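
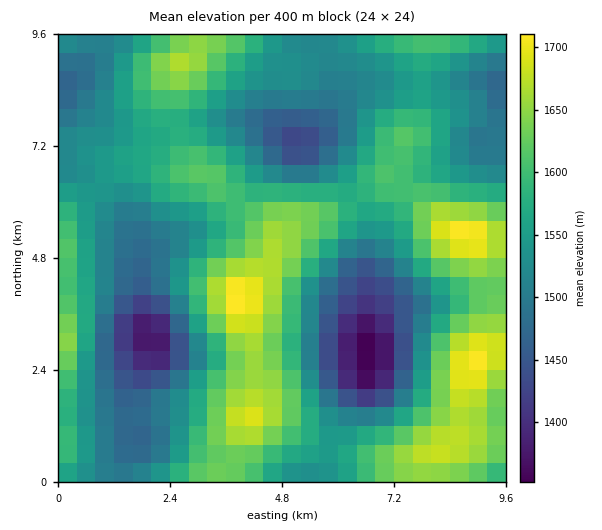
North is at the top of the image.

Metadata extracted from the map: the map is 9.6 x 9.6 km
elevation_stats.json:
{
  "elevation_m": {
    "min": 1350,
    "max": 1720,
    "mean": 1555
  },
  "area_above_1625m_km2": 18.5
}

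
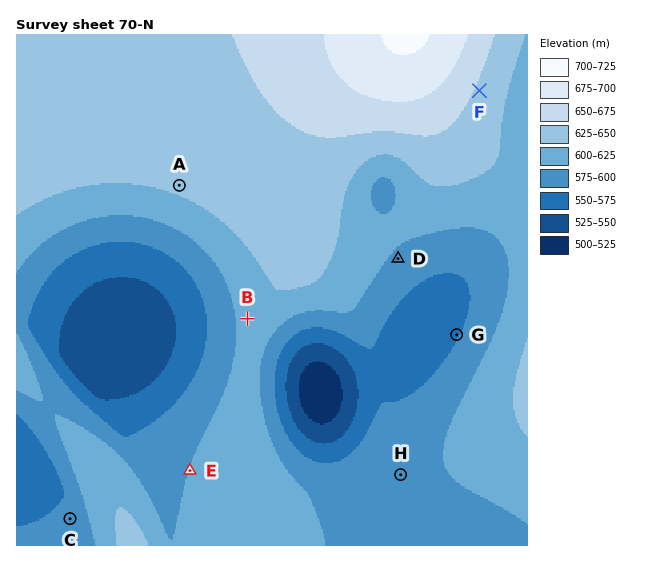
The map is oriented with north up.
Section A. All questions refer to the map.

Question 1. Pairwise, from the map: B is lower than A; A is higher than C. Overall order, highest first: A B C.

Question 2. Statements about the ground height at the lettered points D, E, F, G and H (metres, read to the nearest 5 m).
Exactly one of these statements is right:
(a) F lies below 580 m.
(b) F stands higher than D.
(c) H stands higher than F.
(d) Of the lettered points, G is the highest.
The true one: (b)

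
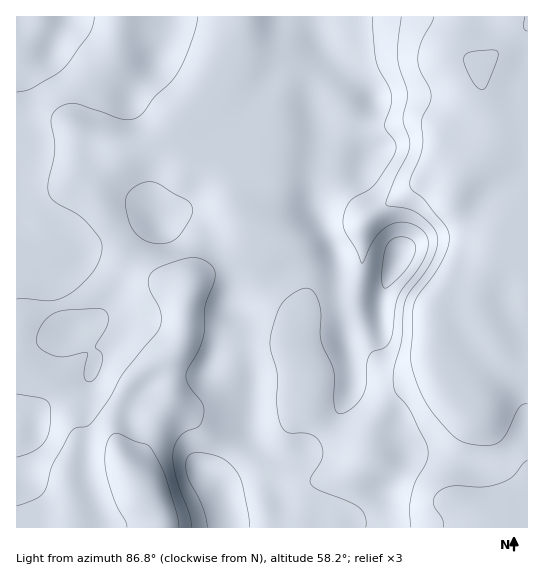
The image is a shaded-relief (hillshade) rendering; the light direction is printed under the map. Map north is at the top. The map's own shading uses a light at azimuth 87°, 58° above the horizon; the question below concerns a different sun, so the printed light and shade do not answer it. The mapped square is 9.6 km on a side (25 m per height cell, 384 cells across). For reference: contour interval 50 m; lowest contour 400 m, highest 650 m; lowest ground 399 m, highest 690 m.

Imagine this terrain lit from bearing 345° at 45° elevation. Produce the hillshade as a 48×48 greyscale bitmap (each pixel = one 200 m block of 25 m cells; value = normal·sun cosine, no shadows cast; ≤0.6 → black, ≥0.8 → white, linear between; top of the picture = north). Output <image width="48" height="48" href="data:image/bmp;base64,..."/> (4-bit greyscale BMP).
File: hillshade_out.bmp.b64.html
<image width="48" height="48" href="data:image/bmp;base64,Qk32BAAAAAAAAHYAAAAoAAAAMAAAADAAAAABAAQAAAAAAIAEAAATCwAAEwsAABAAAAAAAAAAAAAAABEREQAiIiIAMzMzAERERABVVVUAZmZmAHd3dwCIiIgAmZmZAKqqqgC7u7sAzMzMAN3d3QDu7u4A////AHd3d4iJqqmHeIh3eHd4iIiHdmeIiHd3iGd3d3iJqqmGd4h3iIeIiImHdmaIiHd3d1Vnd3iJqql1Z4iIiIiZmaqYdlVnh3dnd0RWd3iImYhlZ4mIeImZmqu7qGRFZmZmZ0RWd3eIh3ZmZ4mYeIh4iZrMynQzRVVmd1VFZ3d3ZlZ4maqYd3d3d4mruoZEVmd3d2UzV3ZmVFebzcuYd4iHd3eJmYdmeJmYd2UyRmVVRXm97tuYeJmZh3Z4iIiIm8y6h3ZTRmVERnrN3LqYeJqql2ZniIiaq8zLmIh1RVREVnm8upmYiImql2VXiImqu7u7qZmGREM1VVerqZmZh4iZmGRGiZmrqpqqqqqXVEM1ZUWJiImZh3iImHQ1eZmqmYmaq6qYdlMlh1RnZniId3iImYZFaJmZmIiJq5mYiHU0eYdndmeIh3eIiZdlZ4mYiIiJq4iIiIdCSKmaqHeZmHiIiIh1VniIiIiJqod3eIhjNXms25iZmIiIh3dlM1eIiIiZmYh3d4h1M0aL3KiJmIiIh3ZkITZ4iIiZiIiId3iHVDRou6mIh3iIiIh1MSV4iIiIiJmZiHd3dlRXmph3d3eImamGQiV4iIiIiIiZmZiIiHZnmYdmd3eImaqXUiV4iIiIiXeImZmYiIh4mph3d3eIiZmYUQNoiIiIiWd3eImZiJh3m8upiHd4iIiZYAA2iIiIiHd3dniZiIh3isu6mHd3d3eacAAEd4iZiHeHd2Z4h2ZVZ5qqmYh3dmaaggAAV3iJiIiIh3ZndUMzRXiZmZiHdlabphAANneIiIiIiIdmZTIRNGeIiJmIh3iruWEAJneIiHiIiIh3ZUIiNWd4iIiIiZrN3bcxNneIiIiIiZmIdlVERWeIiId2eJrP//yXZ4d4iIiZmZmYh3d2VniIiHdmZ2ed///bqYd3iJmZmZmYiJmId4iIiIh3d1NIz//bupd3d4iJmZmZmZqqmIiIiImZmFITe925mZh3d3eImZmaqqq7upiIiZqqqXQhJZuYiZmId3d3iZmqu7u7upiIiZmqmHZCEUeHeJqZiHd3eJmbvMuqqpiIiImZiIdkEAR3d4mZmYd2eIiaq7qpmYiIiImZiIiGMAJnd3iZmYh3eIiIiZmYiIiIiImZiImpdSNXd3iJmYiId3dlVXiIiIiIiIiYiJmqqXVnd3iIiHeHdmVUM0Z4iIiIiIiIiImYiIdneIiIiGZ2ZmZVMzVniIiIiIiIiIh2VVVWeIiIiFVVVnd3ZDNWeIiIiIiIiIh2VERWeIiIiEQ0VniIhkI1eIiIh3iJiIiIdlZneIiIiEQyNXiJl1IjZ4iIh3eIh3iamHiIiIiIiGUyJFeJmGQjV4iIiHd3d3iZmIiZmIiIiIdjI0Z4mHZDRniIiId3ZniIh3eIiIiIiIiGQ0VoiZhkRXiIiHd3d4iHdmVmd3iImXiYZDVoiZl1RWeIh3d3d4h3dlVFVnd3iXiZdEVoiZh2VWd4h3d3eIh3ZlVEVWZniHeZdUVoiZh2VWd4iHd3eId3ZmVUVWZneA=="/>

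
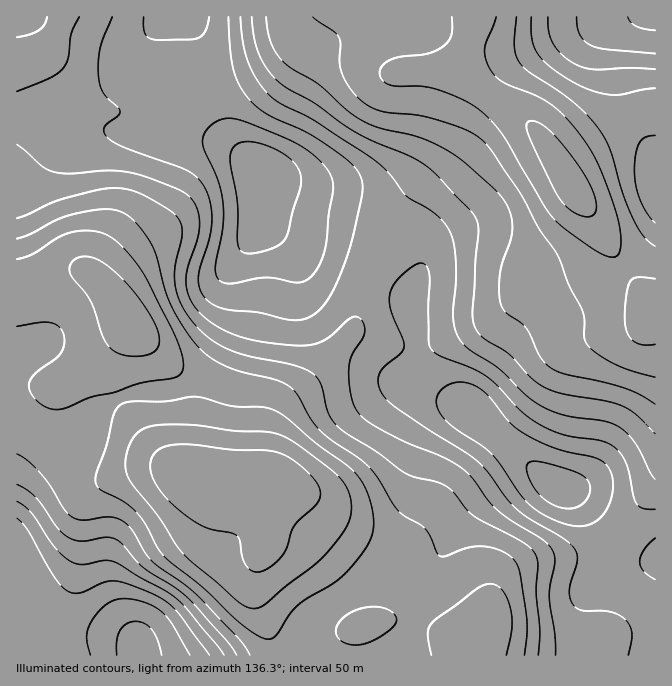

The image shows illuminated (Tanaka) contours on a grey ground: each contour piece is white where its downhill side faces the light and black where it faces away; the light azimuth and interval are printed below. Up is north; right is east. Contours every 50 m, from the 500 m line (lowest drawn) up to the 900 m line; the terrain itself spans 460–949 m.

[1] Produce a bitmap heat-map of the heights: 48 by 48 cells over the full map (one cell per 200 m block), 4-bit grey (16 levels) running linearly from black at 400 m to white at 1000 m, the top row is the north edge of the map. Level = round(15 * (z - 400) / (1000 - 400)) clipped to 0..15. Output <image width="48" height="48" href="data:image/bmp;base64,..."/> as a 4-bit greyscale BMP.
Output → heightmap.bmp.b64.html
<image width="48" height="48" href="data:image/bmp;base64,Qk32BAAAAAAAAHYAAAAoAAAAMAAAADAAAAABAAQAAAAAAIAEAAATCwAAEwsAABAAAAAAAAAAAAAAABEREQAiIiIAMzMzAERERABVVVUAZmZmAHd3dwCIiIgAmZmZAKqqqgC7u7sAzMzMAN3d3QDu7u4A////ALu7u8zd3LupdlVVVVVVVVVERFZ4mZmqqru7u8zdzLqXZVVVVVVVVVVERFVomaqqqru7u8zMy6mGVUVVVVVVVVVURFVomqqqqru7u7zMuphlRERVVVVVVVVVRFV4mqqqqru6qru7qYZUQzRFVVVVVmZVVVZ4mqqqu7uqqqqph2VEMzNEVVVWZmZmVVZ4mqu7u7upmZmYdlQzMyM0RFVWZmZmZWZ4mqu7u7qpiIiHZUMzMiIzNEVWZmZmZmZ4mqq7u7qYiIh2VDMzMiIzNERVZmZmZneJmqu7u6mHd3dlRDMyIiIjM0RVZmZ3d4iaq7u7u6mHZmZlQzIiIiIiMzRWZmd3iJmrzMu7qph2ZVVUMyIiIiIiIzRWZ3d4iZq83dy7qodmVVVDMiIiIiIiIzRWd3d4mavN3dy7qXZmVVRDIiIiIiIiM0Vnd4iImrzd3cy7qWZmZVRDIiIiIiIjNFZ3iIiZq7zMzMy6mWZmZlRDMiIiMzM0RWd4iJmqu8zMu7uqmGZmZlVDMzMzMzRFZniImZqrzMy7qqqpiFVVVVVERERERERWZ4iZmqu8zMuqmZmYh1VVVVVVVVVVVVVWeImaqrvMzLqZmIiId1VVVVVVVVVVVVZmeImqq7vMy6mYiHd3ZlVVVVVVVVVWZmZneImqq7u7upmHd3ZmZVVVVVREVVVmZ3d3iJmqqqqqqZh3ZmZVVVVVVERERFZneIiIiJmaqqqpmId2ZVVURFVVVEMzRFZ4iZmZmZmZqqqZiHdmZVVERFVVVEMzRWeJmZqqmZmZqqqYh3ZmVVVEQ1VVREMzRXiaqqqqqZmaqqqYd2ZmVVVEM0VURDM0Vomqqqq7qpmaqqqYd2ZmVVVEM0RERDNEV4q7u7u7uqmaqqqYd2ZmVVRERERERDRFZ4q7y7u7u6mZqqqYd2ZmVVRERFVERERVZ4m8zMzMu6qZqqqYd2ZlVURERFVUREVWZ4mszdzMy6qZmqqYh2ZlVERERWZVVVVmd4mrzd3My7qZmZmYh3ZlRDM0VXdmZmZmd4irzd3cy7qZmZmYh3ZVQzM0Voh3dmZ3eImrzd3cy7qpmZmId3ZUMyM0ZoiId3d3iJmrzd3cy7qpmZiHd2VDMiNFZ4iIiIiImZq83e7cy7qpmIh3dmVDIiNFZ4mZmZmZmqq83e3cy7qZiId3ZlQzIjNFZ5mZmaqqqqu83d3Mu6mYh3dmZVQyIjRWZ5maqqqqq7u8zcy7qpiHd2ZmVUMyI0RWZpmqqqqqqru8zLuqmYd2ZmVVVEMiM0VWZpmqqqqqqqu7u6qZiHZlVVVURDMzNFVmZpmqqqqqqqq7uqmId2VVREREQzM0RVZmZpmZqqqqqqq7qph3dlVEREREMzREVmZmZoiZmqq7u6u6qYd2ZlREREQzNERVZ3d3d4iJmqu7u7u6qYdmZVREREQzREVWd4iIiIiJmqu7u7u6qHZmVVVEREREREVneImZmZmZmau7u7u6mHZVVVVUREREREVniJmaqpmZmaq7vMu6mHZVVVVVRERENEVniZmqqg=="/>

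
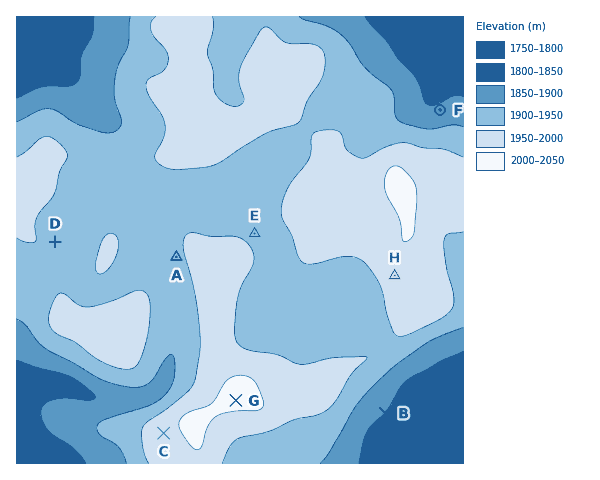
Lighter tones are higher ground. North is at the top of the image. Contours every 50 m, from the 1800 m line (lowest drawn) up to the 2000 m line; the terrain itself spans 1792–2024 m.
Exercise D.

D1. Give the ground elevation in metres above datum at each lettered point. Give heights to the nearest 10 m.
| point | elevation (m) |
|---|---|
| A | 1940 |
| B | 1850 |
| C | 1980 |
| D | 1940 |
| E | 1930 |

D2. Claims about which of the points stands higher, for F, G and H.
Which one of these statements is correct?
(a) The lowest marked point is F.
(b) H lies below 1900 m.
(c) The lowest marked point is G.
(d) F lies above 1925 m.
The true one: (a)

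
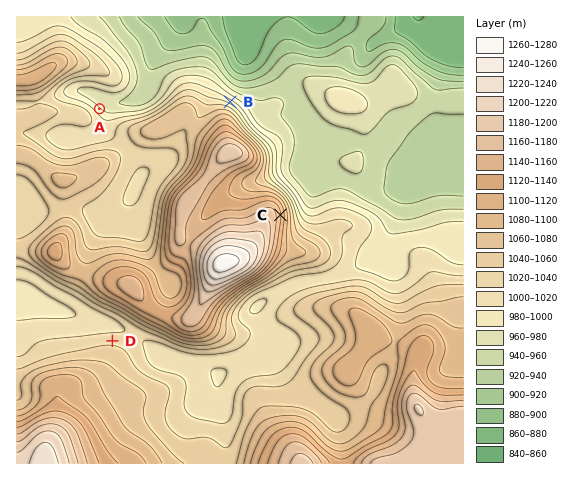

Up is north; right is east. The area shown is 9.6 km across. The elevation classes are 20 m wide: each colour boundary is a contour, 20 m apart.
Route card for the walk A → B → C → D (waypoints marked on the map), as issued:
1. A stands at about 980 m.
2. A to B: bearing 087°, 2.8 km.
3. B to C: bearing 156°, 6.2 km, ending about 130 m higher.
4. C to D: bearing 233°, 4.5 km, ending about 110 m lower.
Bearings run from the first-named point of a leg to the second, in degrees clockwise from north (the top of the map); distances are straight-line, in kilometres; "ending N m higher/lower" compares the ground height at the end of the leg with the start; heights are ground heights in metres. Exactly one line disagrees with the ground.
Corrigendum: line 3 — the distance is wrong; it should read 2.7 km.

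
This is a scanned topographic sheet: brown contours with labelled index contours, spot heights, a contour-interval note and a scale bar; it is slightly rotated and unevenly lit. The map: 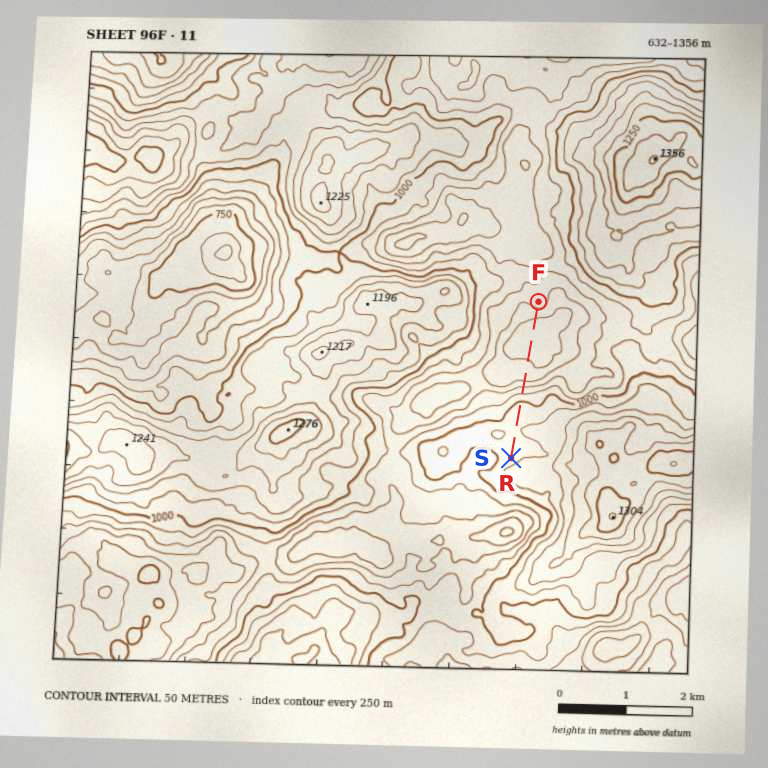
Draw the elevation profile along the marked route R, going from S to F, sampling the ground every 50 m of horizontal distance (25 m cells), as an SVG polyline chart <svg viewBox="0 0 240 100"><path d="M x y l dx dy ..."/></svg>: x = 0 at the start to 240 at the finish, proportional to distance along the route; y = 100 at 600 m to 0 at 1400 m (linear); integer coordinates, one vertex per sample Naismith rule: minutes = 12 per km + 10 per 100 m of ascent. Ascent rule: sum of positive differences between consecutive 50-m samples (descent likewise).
<svg viewBox="0 0 240 100"><path d="M0 47l5 0 5 0 5 0 4 0 5 0 5 0 5-2 5-1 5 0 5 0 4 1 5 1 5 0 5 0 5 0 5 1 5 1 4 3 5 2 5 3 5 3 5 3 5 3 5 3 4 3 5 2 5 1 5 0 5 0 5 0 5 1 4 0 5 1 5 0 5 1 5 1 5 1 5 1 4 0 5-1 5-1 5 0 5-1 5-2 4-2 5-2 5-2 5-1 5-1 2 0"/></svg>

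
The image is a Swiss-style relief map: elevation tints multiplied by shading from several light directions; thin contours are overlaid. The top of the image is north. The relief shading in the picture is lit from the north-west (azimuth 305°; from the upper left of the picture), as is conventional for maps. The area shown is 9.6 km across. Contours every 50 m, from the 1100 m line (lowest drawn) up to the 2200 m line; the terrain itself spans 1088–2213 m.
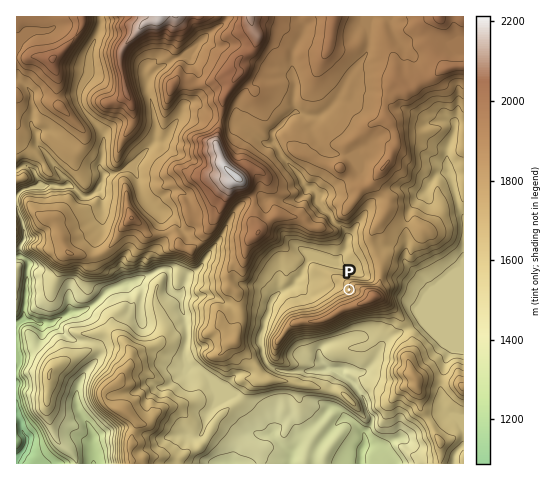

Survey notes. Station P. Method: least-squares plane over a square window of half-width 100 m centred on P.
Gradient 21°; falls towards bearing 285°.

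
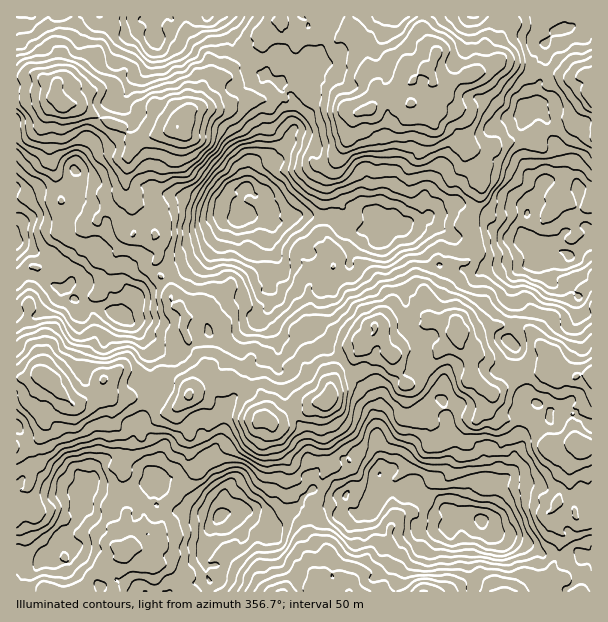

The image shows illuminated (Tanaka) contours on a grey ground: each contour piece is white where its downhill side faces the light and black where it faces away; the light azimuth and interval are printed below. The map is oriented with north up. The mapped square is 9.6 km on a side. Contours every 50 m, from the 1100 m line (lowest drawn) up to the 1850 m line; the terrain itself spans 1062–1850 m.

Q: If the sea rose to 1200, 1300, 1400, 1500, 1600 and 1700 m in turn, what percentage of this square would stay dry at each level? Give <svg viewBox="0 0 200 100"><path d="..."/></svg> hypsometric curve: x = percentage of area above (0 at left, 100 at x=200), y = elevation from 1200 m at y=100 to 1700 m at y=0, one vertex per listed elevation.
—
<svg viewBox="0 0 200 100"><path d="M192 100l-23-20-37-20-45-20-45-20-29-20"/></svg>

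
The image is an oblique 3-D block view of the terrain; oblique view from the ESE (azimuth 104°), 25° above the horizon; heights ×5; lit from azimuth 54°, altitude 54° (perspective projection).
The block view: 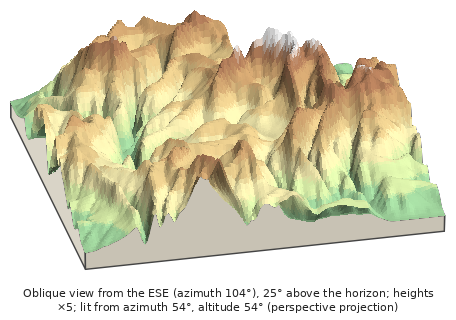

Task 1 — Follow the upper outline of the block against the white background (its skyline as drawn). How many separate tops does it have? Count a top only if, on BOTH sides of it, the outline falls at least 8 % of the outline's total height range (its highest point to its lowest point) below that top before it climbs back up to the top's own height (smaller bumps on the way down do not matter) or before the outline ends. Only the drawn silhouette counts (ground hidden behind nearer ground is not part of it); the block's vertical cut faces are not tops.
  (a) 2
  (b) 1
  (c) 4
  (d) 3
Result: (a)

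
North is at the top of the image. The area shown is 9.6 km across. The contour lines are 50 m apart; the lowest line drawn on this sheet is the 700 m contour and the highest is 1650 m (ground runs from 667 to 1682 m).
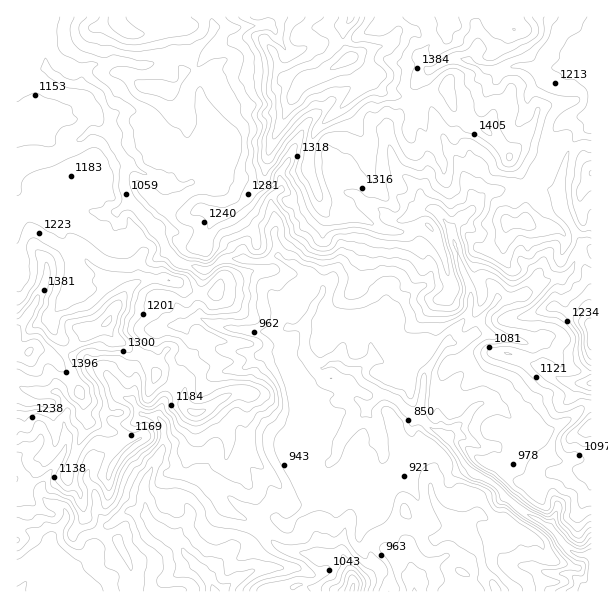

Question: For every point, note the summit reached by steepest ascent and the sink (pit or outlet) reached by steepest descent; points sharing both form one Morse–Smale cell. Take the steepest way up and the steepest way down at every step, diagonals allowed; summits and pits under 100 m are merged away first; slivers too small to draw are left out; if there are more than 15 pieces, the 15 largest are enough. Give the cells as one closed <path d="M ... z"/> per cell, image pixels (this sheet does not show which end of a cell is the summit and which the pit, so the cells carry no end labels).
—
<path d="M591 16l-379 0 2 13-3 6-22 20-15-1-28 12-23-5-28 3-11 8-4 11 12 5 8 8 10 20 0 15 4 4 0 8 13 19-3 11 0 13 4 14 26 27 9 13 3 9 10 11 24 10 9 0 15-11 21 0 13 3 21-6 6 6 8 2 19 11-16 16-7 15-1 20 2 2 16-2-2 25 4 8 16 12 1 12 2 2 17 3 9 9 12 7 2 3 0 6 9 12 8 27-8 64 8 17 5-1 15-17 1-4 26 27 7 0 17-6 9 3 12 11 8 26 8 9-10-4-11 0-7-5-9 20 137-1 0-130-22-3-10 4-11-5-8-8 0-14-2-3-24-11-15-13-12-4 26-26 14-24 1-9-10-5-24-3-12-5-10 2-15 9-10-2 4-9 12-12 6-12 0-20-7-16-12-41 3-7 10-7 24-25 18-4 6 4 9 0 21-6 16 7 6-28 10-25 18-14z"/><path d="M47 68l-23 0-8 3 0 423 2 0 6-3 8-15 11-11 12-21 0-19-5-22 16-11 14 0 4 7 0 17 2 4 22 12 9 1 12 12 15-10 0-22 2-6 2-14 8-16 2-1 22 12 4 4 2 15 10 6 0 22-6 18 0 12 20 20 10 18 8 8 23 11 12 10 13-12 11 6 12-12 27-19 0-27 10-10 2-14 12-19 17-15-2-6-12-7-9-9-17-3-2-2-1-12-7-4-13-16 2-25-12 2-6-2 1-20 7-15 16-16-19-11-8-2-6-6-21 6-13-3-21 0-15 11-9 0-24-10-10-11-3-9-9-13-26-27-4-14 0-13 3-11-13-19 0-8-4-4 0-15-10-20-11-10-8-2-13 0-9-5z"/><path d="M158 376l-2 1-8 16-2 14-2 6 0 22-15 10-12-12-9-1-12-8-7-2-10 19-12 36 13 17 5 22 16 18 6-8 22-15 14 3 16 16 14 8 36 40 18-25 10-7 12-2 9-7 4-7-11-8-23-11-8-8-10-18-17-15-3-5 0-12 6-18 0-22-10-6-2-15-4-4z"/><path d="M588 248l-6 2-5 5-6 15-5 6-15 2-27 17-12 3-14 0-14 16-10 19 9-1 12 5 18 1 16 7-1 9-14 24-26 26 12 4 15 13 28 12 29-15 9-9 11-4 0-154z"/><path d="M542 186l-21 6-9 0-6-4-18 4-24 25-10 7-3 7 12 41 7 16 0 20-6 12-12 12-3 10 9 1 12-6 5-5 9-18 14-16 14 0 12-3 27-17 15-2 5-6 6-15 5-5 7-2-9-6-6-14-10-15-5-12 0-7z"/><path d="M366 410l-16 15-12 19-2 14-10 10 0 27-27 19-12 12-11-6-12 11 11 13 10 6 35 8 21-2 5 5 8 22 11-5 9-8 2-4-6-12 0-8 2-4 12-9-8-17 8-64-8-27z"/><path d="M80 392l-14 0-17 12 3 3 2 7 1 30-12 21-11 11-8 15-8 4 0 32 2 2 11 1 20 12-1 12-28 38 15 0 12-15 18-3 13-9 16-17 8-14-17-18-5-22-13-17 12-36 9-16-4-9 0-17z"/><path d="M210 16l-163 0-3 7 2 45 13 11 18 6 5-4 2-9 11-8 28-3 23 5 28-12 15 1 22-20 3-9z"/><path d="M263 532l-14 12-12 2-13 9-14 21 5 16 55 0 6-4 17 0 6-4 36 8 17-1 2-10-8-20-5-5-21 2-35-8-10-6z"/><path d="M132 511l-9 3-16 12-4 8 11 4 6 5 12 26 2 23 80-1-9-18-11-9-21-26-14-8-13-14z"/><path d="M405 511l-8 13-8 8-4 1 1 18 28 27 2 14 37 0 5-5 6-15 7 5 17 1-4-6-8-26-8-8-13-6-17 6-7 0z"/><path d="M102 534l-8 14-16 17-13 9-18 3-11 14 96 1 0-23-12-26-6-5z"/><path d="M591 127l-17 13-6 12-9 33 1 22 20 35 10 6 2 0z"/><path d="M591 406l-10 3-9 9-15 9-12 6-5-1 1 17 8 8 11 5 10-4 22 1z"/><path d="M384 534l-6 1-8 11 0 8 6 12-2 4-9 8-11 5-1 9 62-1-1-13-28-27z"/>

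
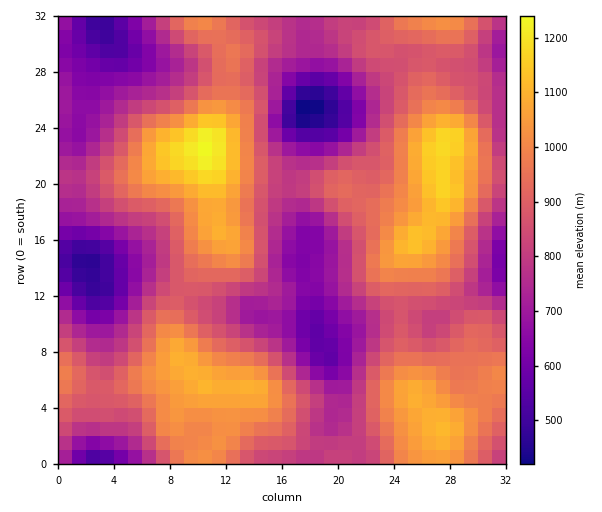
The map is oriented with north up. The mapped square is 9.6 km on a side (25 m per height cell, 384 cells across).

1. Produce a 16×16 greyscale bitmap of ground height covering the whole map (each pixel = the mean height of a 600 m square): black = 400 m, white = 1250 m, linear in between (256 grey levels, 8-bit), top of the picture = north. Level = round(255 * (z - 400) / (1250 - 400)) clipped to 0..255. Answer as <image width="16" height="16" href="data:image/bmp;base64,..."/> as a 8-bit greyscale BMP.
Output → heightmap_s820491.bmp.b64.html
<image width="16" height="16" href="data:image/bmp;base64,Qk02BQAAAAAAADYEAAAoAAAAEAAAABAAAAABAAgAAAAAAAABAAATCwAAEwsAAAABAAAAAAAAAAAAAAEBAQACAgIAAwMDAAQEBAAFBQUABgYGAAcHBwAICAgACQkJAAoKCgALCwsADAwMAA0NDQAODg4ADw8PABAQEAAREREAEhISABMTEwAUFBQAFRUVABYWFgAXFxcAGBgYABkZGQAaGhoAGxsbABwcHAAdHR0AHh4eAB8fHwAgICAAISEhACIiIgAjIyMAJCQkACUlJQAmJiYAJycnACgoKAApKSkAKioqACsrKwAsLCwALS0tAC4uLgAvLy8AMDAwADExMQAyMjIAMzMzADQ0NAA1NTUANjY2ADc3NwA4ODgAOTk5ADo6OgA7OzsAPDw8AD09PQA+Pj4APz8/AEBAQABBQUEAQkJCAENDQwBEREQARUVFAEZGRgBHR0cASEhIAElJSQBKSkoAS0tLAExMTABNTU0ATk5OAE9PTwBQUFAAUVFRAFJSUgBTU1MAVFRUAFVVVQBWVlYAV1dXAFhYWABZWVkAWlpaAFtbWwBcXFwAXV1dAF5eXgBfX18AYGBgAGFhYQBiYmIAY2NjAGRkZABlZWUAZmZmAGdnZwBoaGgAaWlpAGpqagBra2sAbGxsAG1tbQBubm4Ab29vAHBwcABxcXEAcnJyAHNzcwB0dHQAdXV1AHZ2dgB3d3cAeHh4AHl5eQB6enoAe3t7AHx8fAB9fX0Afn5+AH9/fwCAgIAAgYGBAIKCggCDg4MAhISEAIWFhQCGhoYAh4eHAIiIiACJiYkAioqKAIuLiwCMjIwAjY2NAI6OjgCPj48AkJCQAJGRkQCSkpIAk5OTAJSUlACVlZUAlpaWAJeXlwCYmJgAmZmZAJqamgCbm5sAnJycAJ2dnQCenp4An5+fAKCgoAChoaEAoqKiAKOjowCkpKQApaWlAKampgCnp6cAqKioAKmpqQCqqqoAq6urAKysrACtra0Arq6uAK+vrwCwsLAAsbGxALKysgCzs7MAtLS0ALW1tQC2trYAt7e3ALi4uAC5ubkAurq6ALu7uwC8vLwAvb29AL6+vgC/v78AwMDAAMHBwQDCwsIAw8PDAMTExADFxcUAxsbGAMfHxwDIyMgAycnJAMrKygDLy8sAzMzMAM3NzQDOzs4Az8/PANDQ0ADR0dEA0tLSANPT0wDU1NQA1dXVANbW1gDX19cA2NjYANnZ2QDa2toA29vbANzc3ADd3d0A3t7eAN/f3wDg4OAA4eHhAOLi4gDj4+MA5OTkAOXl5QDm5uYA5+fnAOjo6ADp6ekA6urqAOvr6wDs7OwA7e3tAO7u7gDv7+8A8PDwAPHx8QDy8vIA8/PzAPT09AD19fUA9vb2APf39wD4+PgA+fn5APr6+gD7+/sA/Pz8AP39/QD+/v4A////AFc6VYixuKGJgHh6kLzKuI6DfH+ourm5rZBtdKDE0sOknJCctsfNzcOVa22oy8Svr6CDmb7PxLqkaj5YlrGrpq16YnmuvJuEbEo0T32Qh5uXTzVakpWBZV1KQF1+ioCFfigcQnSTlYpwT1B4oqWig1UhIEZsnbi5eElQfLTQw5lUSVRpfKjMunxTWYmqzdOsaGd7mKm+0reDcYibo77dyohshKvQ4+3EiXKCk5W+49CWVGqZ0On1xHhCPl6LveTYjFNYe5iyz7dvFBE4dqPBs3xQSlVje52fczIlS3iVno53RDM0T3CXoXtjX3aKi5CLaUEfNmWbqZeCbHCAkaSupnU="/>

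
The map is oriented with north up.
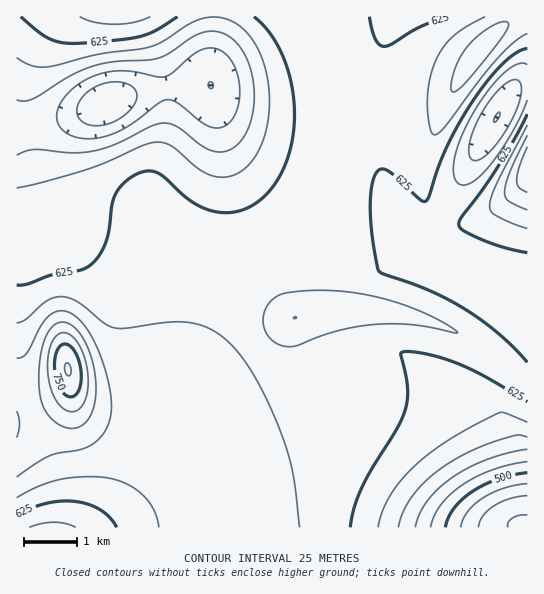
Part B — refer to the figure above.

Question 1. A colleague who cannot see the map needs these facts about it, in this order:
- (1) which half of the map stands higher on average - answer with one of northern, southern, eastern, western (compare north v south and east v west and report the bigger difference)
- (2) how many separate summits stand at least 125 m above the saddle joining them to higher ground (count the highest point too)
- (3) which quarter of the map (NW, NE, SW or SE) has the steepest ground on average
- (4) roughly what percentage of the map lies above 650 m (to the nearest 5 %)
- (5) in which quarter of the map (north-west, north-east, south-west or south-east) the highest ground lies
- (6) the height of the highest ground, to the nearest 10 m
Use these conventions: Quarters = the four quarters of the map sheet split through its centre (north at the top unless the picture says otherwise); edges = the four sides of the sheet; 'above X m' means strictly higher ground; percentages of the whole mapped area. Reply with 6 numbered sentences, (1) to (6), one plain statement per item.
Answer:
(1) On average the southern half of the map is the higher ground.
(2) Counting only tops that stand 125 m proud, the map has 1 summit.
(3) The steepest ground, on average, is in the north-west quarter.
(4) Ground above 650 m makes up about 25 % of the sheet.
(5) The highest point lies in the south-west quarter of the map.
(6) About 780 m is the highest elevation on the sheet.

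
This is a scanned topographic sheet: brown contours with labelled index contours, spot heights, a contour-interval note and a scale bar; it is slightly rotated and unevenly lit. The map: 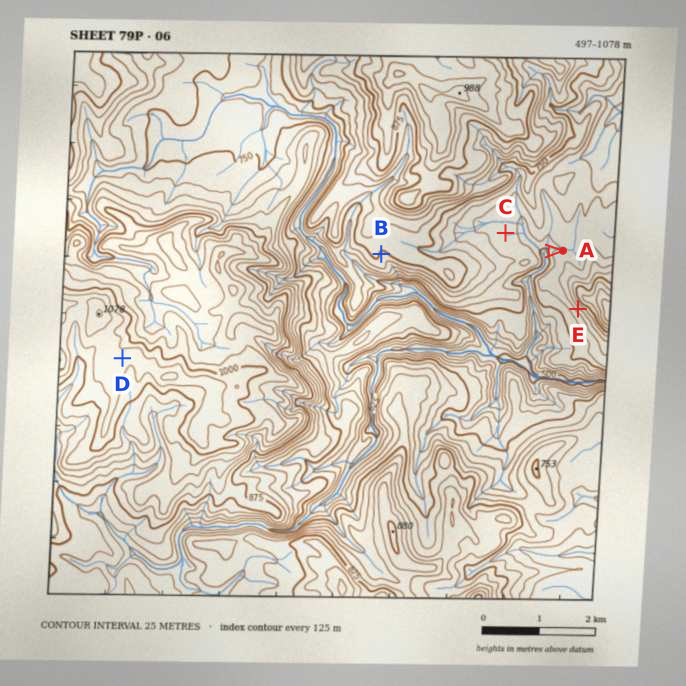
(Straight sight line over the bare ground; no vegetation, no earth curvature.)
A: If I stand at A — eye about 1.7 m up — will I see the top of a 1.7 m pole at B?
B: No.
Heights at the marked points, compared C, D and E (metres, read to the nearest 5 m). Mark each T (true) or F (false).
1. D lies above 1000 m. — T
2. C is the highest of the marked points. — F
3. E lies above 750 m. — F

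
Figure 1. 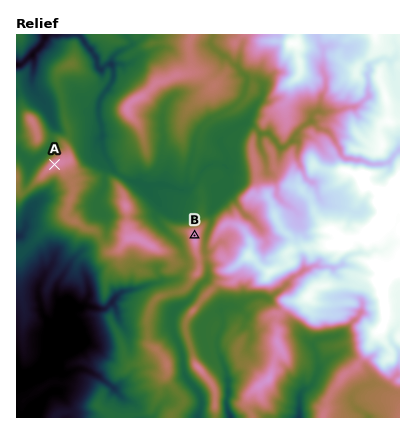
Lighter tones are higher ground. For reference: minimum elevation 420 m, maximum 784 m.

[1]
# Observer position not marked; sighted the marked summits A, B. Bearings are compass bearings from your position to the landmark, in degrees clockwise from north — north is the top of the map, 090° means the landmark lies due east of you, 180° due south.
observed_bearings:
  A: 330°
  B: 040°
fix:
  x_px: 136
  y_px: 305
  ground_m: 535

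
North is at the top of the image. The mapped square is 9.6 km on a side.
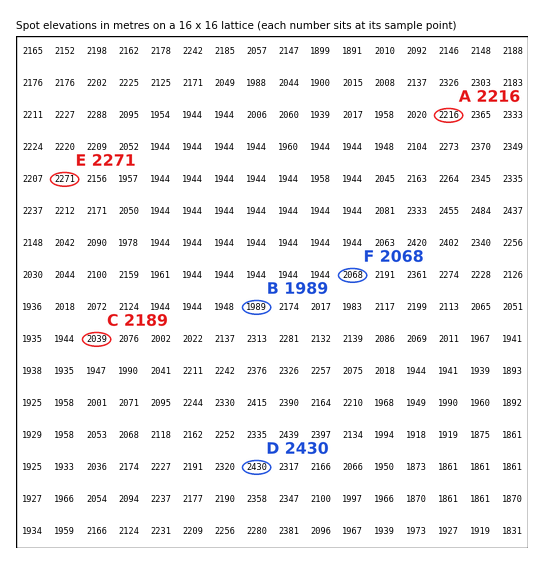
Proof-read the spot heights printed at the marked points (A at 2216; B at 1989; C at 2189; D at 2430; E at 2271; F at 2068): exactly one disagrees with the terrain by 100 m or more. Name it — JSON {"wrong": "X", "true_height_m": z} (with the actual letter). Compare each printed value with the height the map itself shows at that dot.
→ {"wrong": "C", "true_height_m": 2039}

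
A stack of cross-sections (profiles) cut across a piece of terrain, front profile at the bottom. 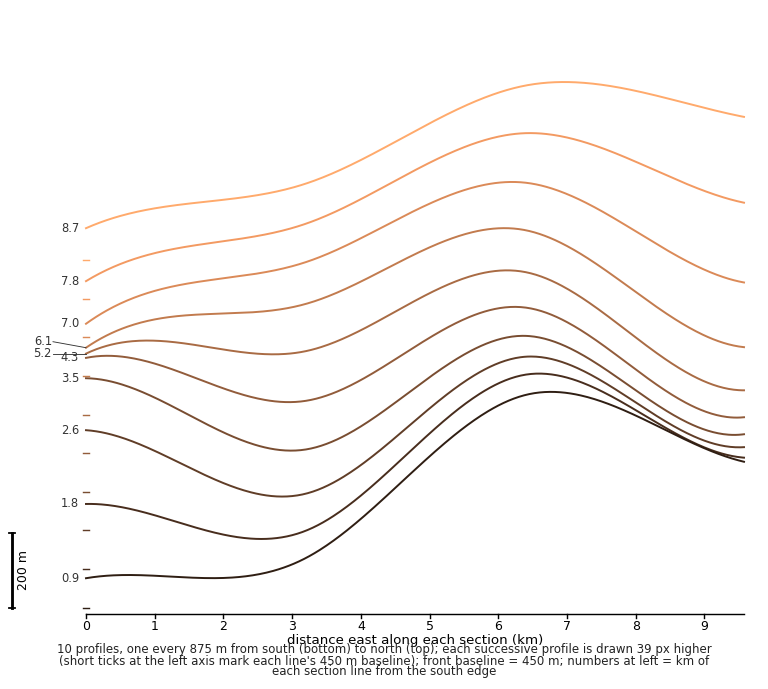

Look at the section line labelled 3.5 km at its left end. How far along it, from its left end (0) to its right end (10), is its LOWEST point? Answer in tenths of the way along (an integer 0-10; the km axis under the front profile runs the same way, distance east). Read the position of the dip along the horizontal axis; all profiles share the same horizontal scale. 3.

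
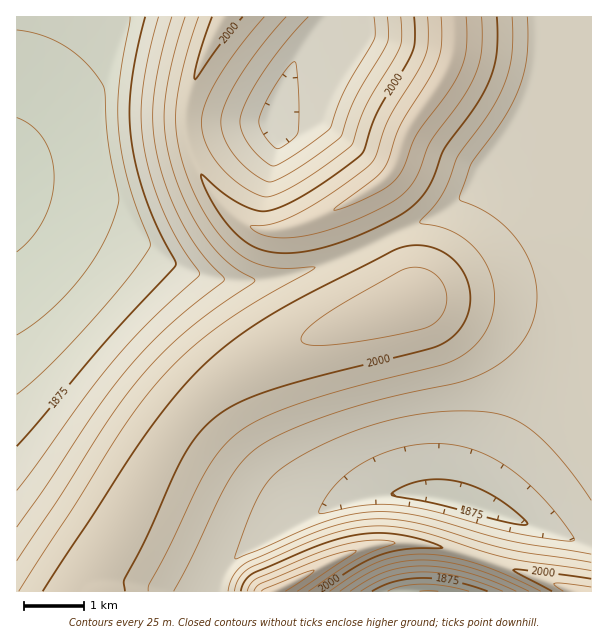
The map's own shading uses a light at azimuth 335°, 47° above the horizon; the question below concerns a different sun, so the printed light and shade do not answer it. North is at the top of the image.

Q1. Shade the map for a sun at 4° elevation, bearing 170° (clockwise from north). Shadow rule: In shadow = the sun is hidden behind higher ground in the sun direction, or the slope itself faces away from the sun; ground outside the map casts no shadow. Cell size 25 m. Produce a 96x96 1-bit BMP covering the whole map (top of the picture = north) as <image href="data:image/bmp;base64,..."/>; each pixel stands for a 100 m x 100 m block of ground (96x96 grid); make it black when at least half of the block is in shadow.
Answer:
<image width="96" height="96" href="data:image/bmp;base64,Qk2+BAAAAAAAAD4AAAAoAAAAYAAAAGAAAAABAAEAAAAAAIAEAAATCwAAEwsAAAIAAAAAAAAA////AAAAAAAAAAAAH/AAAAAAAA8AAAAAH/wAAAAAAD8AAAAAH/4AAAAAAf8AAAAAH/+AAAAAD/8AAAAAH//gAAAAf/8AAAAAH//4AAAD//8AAAAAH//+AAAf//8AAAAAH///wAH///8AAAAAH/////////4AAAAAD/////////4AAAAAD/////////4AAAAAD/////////4AAAAAD/////////wAAAAAD/////////wAAAAAB/////////wAAAAAB/////////gAAAAAB/////////gAAAAAB/////////AAAAAAB////////AAAAAAAA//////+AAAAAAAAA//////gAAAAAAAAAP////8AAAAAAAAAAD////gAAAAAAAAAAAf//8AAAAAAAAAAAAB//AAAAAAAAAAAAAAAAAAAAAAAAAAAAAAAAAAAAAAAAAAAAAAAAAAAAAAAAAAAAAAAAAAAAAAAAAAAAAAAAAAAAAAAAAAAAAAAAAAAAAAAAAAAAAAAAAAAAAAAAOAAAAAAAAAAAAAAAfAAAAAAAAAAAAAAAfwAAAAAAAAAAAAAAf4AAAAAAAAAAAAAAf8AAAAAAAAAAAAAAf/AAAAAAAAAAAAAAf/gAAAAAAAAAAAAAP/4AAAAAAAAAAAAAP/8AAAAAAAAAAAAAP//AAAAAAAAAAAAAP//wAAAAAAAAAAAAH//8AAAAAAAAAAAAH//+AAAAAAAAAAAAD///gAAAAAAAAAAAD///8AAAAAAAAAAAB////AAAAAAAAAAAB////wAAAAAAAAAAA////+AAAAAAAAAAAf////gAAAAAAAAAAP////8AAAAAAAAAAH/+D//AAAAAAAAAAD+AAD/4AAAAAAAAAAwAAAf+AAAAAAAAAAAAAAD/wAAAAAAAAAAAAAA/+AAAAAAAAAAAAAAP/AAAAAAAAAAAAAAD/AAAAAAAAAAAAAAA/AAAAAAAAAAAAAAAGAAAAAAAAAAAf4AAAAAAAAAAAAAA//AAAAAAAAAAAAAD//wAAAAAAAAAAAAD//8AAAAAAAAAAAAD///AAAAAAAAAAAAD///gAAAAAAAAAAAD///4AAAAAAAAAAAD///8AAAAAAAAAAAB///+AAAAAAAAAAAB////AAAAAAAAAAAB////AAAAAAAAAAAA///+AAAAAAAAAAAA///+AAAAAAAAAAAA///8AAAAAAAAAAAA///4AAAAAAAAAAAAf//4AAAAAAAAAAAAf//wAAAAAAAAAAAAP//wIAAAAAAAAAAAH//w8AAAAAAAAAAAH//h+AAAAAAAAAAAD//n+AAAAAAAAAAAA////AAAAAAAAAAAAH///gAAAAAAAAAAAB///gAAAAAAAAAAAAf//wAAAAAAAAAAAAH//gAAAAAAAAAAAAB//gAAAAAAAAAAAAA//AAAAAAAAAAAAAAf+AAAAAAAAAAAAAAf8AAAAAAAAAAAAAAP4AAAAAAAAAAAAAAHgAAAAAAAAAAAAAAAAAAAAAAAAAAAAAAAAAAAAAAAAAAAAAAAAAAAAA="/>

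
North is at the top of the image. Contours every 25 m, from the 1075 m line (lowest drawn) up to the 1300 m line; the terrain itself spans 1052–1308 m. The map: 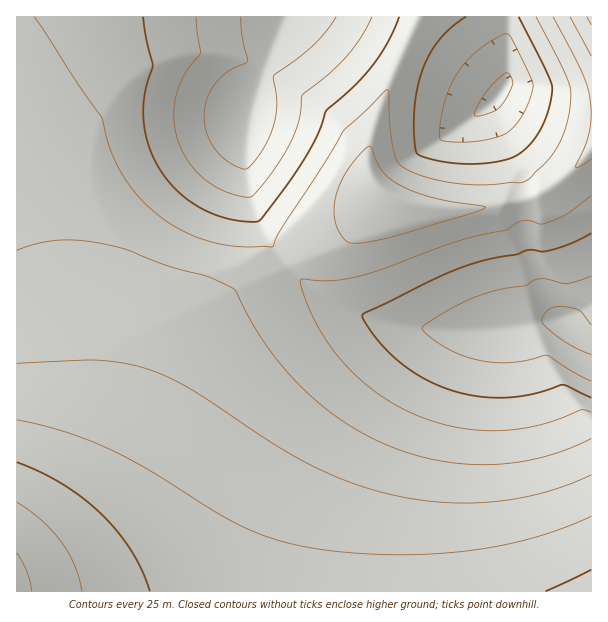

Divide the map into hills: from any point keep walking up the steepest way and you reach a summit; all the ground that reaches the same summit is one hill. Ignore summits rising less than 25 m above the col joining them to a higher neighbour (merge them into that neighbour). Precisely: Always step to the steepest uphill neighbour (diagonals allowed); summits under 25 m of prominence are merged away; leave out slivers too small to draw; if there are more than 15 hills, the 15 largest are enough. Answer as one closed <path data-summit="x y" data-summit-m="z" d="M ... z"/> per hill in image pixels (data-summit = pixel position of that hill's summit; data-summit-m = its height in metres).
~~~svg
<path data-summit="17 591" data-summit-m="1308" d="M284 16l-268 1 0 574 575 1 1-251-14-9-14-13-76 11-57 0-26-4-33-7-21-7-42-24-20-19-24-33-11-23-6-19-2-15-2-32 3-25 7-32 30-72z"/><path data-summit="386 194" data-summit-m="1192" d="M347 16l-62 0-31 74-8 41 0 48 12 42 16 28 15 20 20 19 18 12 45 19 33 7 26 4 57 0 39-5 16-5 12 0 1-2-9-12-9-18-8-22-12-95-28-64 4-8-56-38z"/><path data-summit="591 17" data-summit-m="1232" d="M591 16l-84 0-1 67-16 22 28 66 2 23 4 16 4 41 10 37 15 27 4 4 7 0 14 13 12 8 2-1z"/>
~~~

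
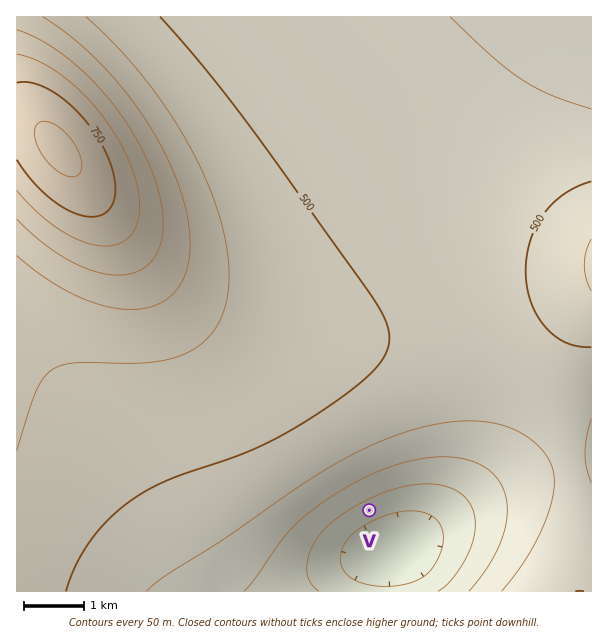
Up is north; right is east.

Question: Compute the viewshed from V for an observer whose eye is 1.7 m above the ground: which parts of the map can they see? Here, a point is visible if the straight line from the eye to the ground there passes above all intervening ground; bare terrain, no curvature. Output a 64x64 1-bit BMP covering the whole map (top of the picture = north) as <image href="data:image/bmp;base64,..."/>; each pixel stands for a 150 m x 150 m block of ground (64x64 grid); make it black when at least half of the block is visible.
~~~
<image width="64" height="64" href="data:image/bmp;base64,Qk0+AgAAAAAAAD4AAAAoAAAAQAAAAEAAAAABAAEAAAAAAAACAAATCwAAEwsAAAIAAAAAAAAA////AAAAAAAAAAAP////4AAAAA/////gAAAAD////+AAAAAP////8AAAAAf////wAAAAB/////AAAAAH////8AAAAAP////wAAAAAf////AAAAAAf///8AAAAAAf///wAAAAAAP///AAAAAAAP//4AAAAAAAf//gAAAAAAAf/8AAAAAAAAf/wAAAAAAAAf8AAAAAAAAACAAAAAAAAAAAAAAAAAAAAAAAAAAAAAAAAAAAAAAAAAAAAAAAAAAAAAAAAAAAAAAAAAAAAAAAAAAAAAAAAAAAAAAAAAAAAAAAAAAAAAAAAAAAAAAAAAAAAAAAAAAAAAAAAAAAAAAAAAAAAAAAAAAAAAAAAAAAAAAAAAAAAAAAAAAAAAAAAAAAAAAAAAAAAAAAAAAAAAAAAAAAAAAAAAAAAAAAAAAAAAAAAAAAAAAAAAAAAAAAAAAAAAAAAAAAAAAAAAAAAAAAAAAAAAAAAAAAAAAAAAAAAAAAAAAAAAAAAAAAAAAAAAAAAAAAAAAAAAAAAAAAAAAAAAAAAAAAAAAAAAAAAAAAAAAAAAAAAAAAAAAAAAAAAAAAAAAAAAAAAAAAAAAAAAAAAAAAAAAAAAAAAAAAAAAAAAAAAAAAAAAAAAAAAAAAAAAAAAAAAAAAAAAAAAAAAAAAAAAAAAAAAAAAAAAAAAAAAAAAAAAAAAAAAAAAAA=="/>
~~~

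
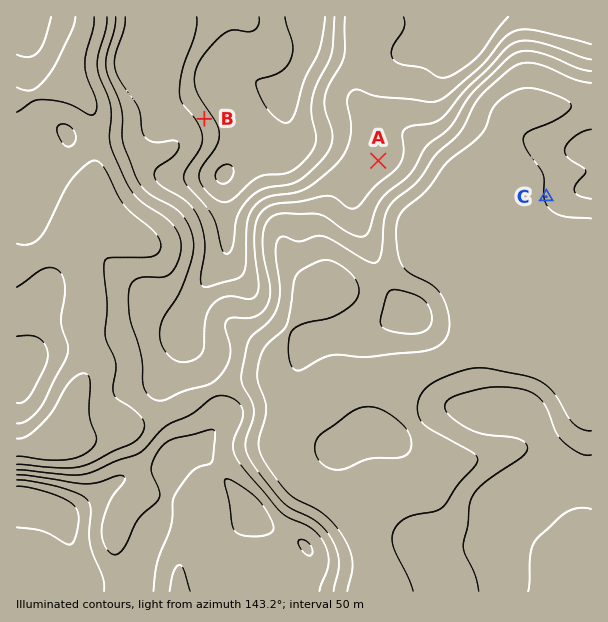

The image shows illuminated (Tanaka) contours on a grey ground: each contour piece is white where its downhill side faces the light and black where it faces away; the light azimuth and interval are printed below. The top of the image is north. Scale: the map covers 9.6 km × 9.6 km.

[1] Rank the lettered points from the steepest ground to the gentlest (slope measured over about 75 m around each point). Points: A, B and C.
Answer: B C A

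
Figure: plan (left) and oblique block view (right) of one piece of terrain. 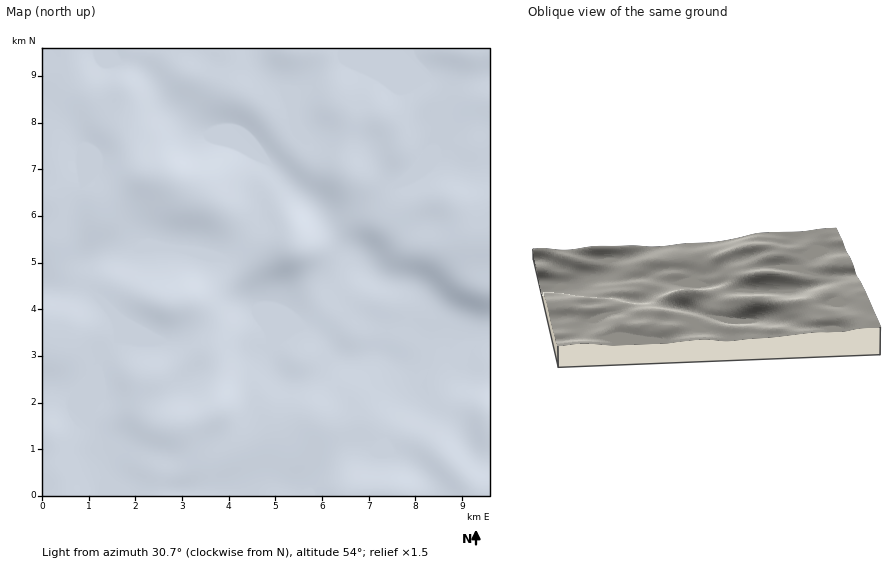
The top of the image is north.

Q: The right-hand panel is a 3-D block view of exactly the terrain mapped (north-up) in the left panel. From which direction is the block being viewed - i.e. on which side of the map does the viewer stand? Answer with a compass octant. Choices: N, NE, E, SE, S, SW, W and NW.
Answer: N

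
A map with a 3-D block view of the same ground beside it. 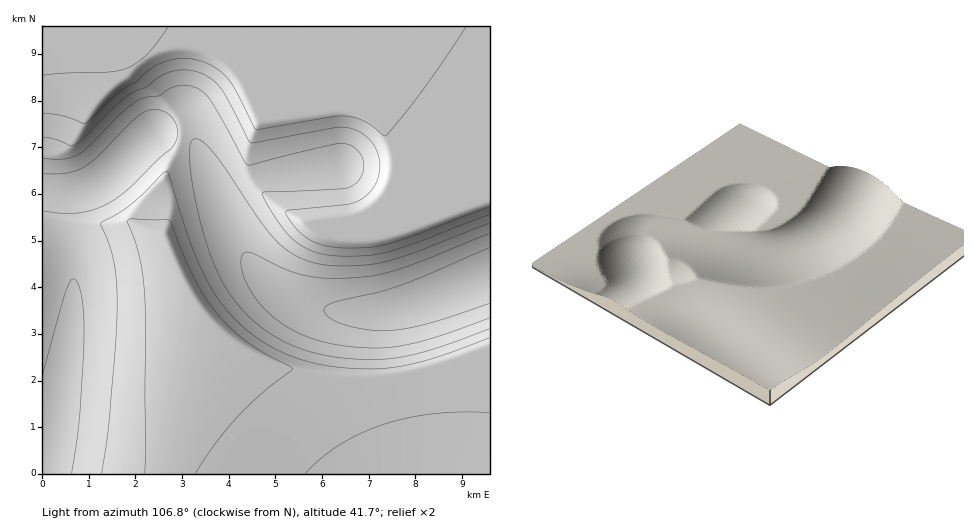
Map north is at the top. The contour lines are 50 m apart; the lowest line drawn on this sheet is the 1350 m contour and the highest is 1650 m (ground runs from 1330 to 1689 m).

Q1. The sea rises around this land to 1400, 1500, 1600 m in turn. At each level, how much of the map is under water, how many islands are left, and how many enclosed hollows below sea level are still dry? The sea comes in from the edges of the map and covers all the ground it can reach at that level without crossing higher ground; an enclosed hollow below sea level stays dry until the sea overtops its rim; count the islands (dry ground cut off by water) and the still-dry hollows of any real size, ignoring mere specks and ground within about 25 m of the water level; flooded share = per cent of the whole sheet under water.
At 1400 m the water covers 15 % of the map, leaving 0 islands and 0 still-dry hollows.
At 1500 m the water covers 59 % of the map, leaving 0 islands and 0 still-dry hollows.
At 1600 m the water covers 92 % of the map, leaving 0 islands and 0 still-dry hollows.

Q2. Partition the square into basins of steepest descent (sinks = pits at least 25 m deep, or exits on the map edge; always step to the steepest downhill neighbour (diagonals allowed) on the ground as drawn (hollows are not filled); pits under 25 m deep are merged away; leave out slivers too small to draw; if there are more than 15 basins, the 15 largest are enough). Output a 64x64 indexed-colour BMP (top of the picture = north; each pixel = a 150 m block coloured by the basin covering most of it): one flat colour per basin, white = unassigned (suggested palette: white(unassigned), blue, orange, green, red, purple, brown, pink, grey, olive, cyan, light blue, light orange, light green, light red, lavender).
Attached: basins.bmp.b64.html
<image width="64" height="64" href="data:image/bmp;base64,Qk12CAAAAAAAAHYAAAAoAAAAQAAAAEAAAAABAAQAAAAAAAAIAAATCwAAEwsAABAAAAAAAAAA////ALR3HwAOf/8ALKAsACgn1gC9Z5QAS1aMAMJ34wB/f38AIr28AM++FwDox64AeLv/AIrfmACWmP8A1bDFABERERERERERERERERERERERERERERERERERERERERERERERERERERERERERERERERERERERERERERERERERERERERERERERERERERERERERERERERERERERERERERERERERERERERERERERERERERERERERERERERERERERERERERERERERERERERERERERERERERERERERERERERERERERERERERERERERERERERERERERERERERERERERERERERERERERERERERERERERERERERERERERERERERERERERERERERERERERERERERERERERERERERERERERERERERERERERERERERERERERERERERERERERERERERERERERERERERERERERERERERERERERERERERERERERERERERERERERERERERERERERERERERERERERERERERERERERERERERERERERERERERERERERERERERERERERERERERERERERERERERERERERERERERERERERERERERERERERERERERERERERERERERERERERERERERERERERERERERERERERERERERERERERERERERERERERERERERERERERERERERERERERERERERERERERERERERERERERERERERERERERERERERERERERERERERERERERERERERERERERERERERERERERERERERERERERERERERERERERERERERERERERERERERERERERERERERERERERERERERERERERERERERERERERERERERERERERERERERERERERERERERERERERERERERERERERERERERERERERERERERERERERERERERERERERERERERERERERERERERERERERERERERERERERERERERERERERERERERERERERERERERERERERERERERERERERERERERERERERERERERERERERESIiIiIiERERERERERERERERERERERERERERERERERIiIiIiIiIiIhERERERERERERERERERERERERERERESIiIiIiIiIiIiIiEREREREREREREREREREREREREREiIiIiIiIiIiIiIiIiEREREREREREREREREREREREREiIiIiIiIiIiIiIiIiIiIREREREREREREREREREREREiIiIiIiIiIiIiIiIiIiIiIREREREREREREREREREREiIiIiIiIiIiIiIiIiIiIiIhERERERERERERERERERESIiIiIiIiIiIiIiIiIiIiIiERERERERERERERERERESIiIiIiIiIiIiIiIiIiIiIiIRERERERERERERERERESIiIiIiIiIiIiIiIiIiIiIiIhERERERERERERERERERIiIiIiIiIiIiIiIiIiIiIiIiERERERERERERERERERIiIiIiIiIiIiIiIiIiIiIiIiIREREREREREREREREREiIiIiIiIiIiIiIiIiIiIiIiIhEREREREREREREREREiIiIiIiIiIiIiIiIiIiIiIiIiERERERERERERERERESIiIiIiIiIiIiIiIiIiIiIiIiIRERERERERERERERERIiIiIiIiIiIiIiIiIiIiIiIiIhERERERERERERERERIiIiIiIiIiIiIiIiIiIiIiIiIiIiIiEREREREREREREiIiIiIiIiIiIiIiIiIiIiIiIiIiIiIiEREREREREREiIiIiIiIiIiIiIiIiIiIiIiIiIiIiIiIhERERERERESIiIiIiIiIiIiIiIiIiIiIiIiIiIiIiIiIhERERERERIiIiIiIiIiIiIiIiIiIiIiIiIiIiIiIiIiIRERERERIiIiIiIiIiIiIiIiIiIiIiIiIiIiIiIiIiIiEREREREiIiIiIiIiIiIiIiIiIiIiIiIiIiIiIiIiIiIhEREREiIiIiIiIiIiIiIiIiIiIiIiIiIiIiIiIiIiIiIRERESIiIiIiIiIiIiIiIiIiIiIiIiIiIiIiIiIiIiIiEREiIiIiIiIiIiIiIiIiIiIiIiIiIiIiIiIiIiIiIiIiIiIiIiIiIiIiIiIiIiIiIiIiIiIiIiIiIiIiIiIiIiIiIiIiIiIiIiIiIiIiIiIiIiIiIiIiIiIiIiIiIiIiIiIiIiIiIiIiIiIiIiIiIiIiIiIiIiIiIiIiIiIiIiIiIiIiIiIiIiIiIiIiIiIiIiIiIiIiIiIiIiIiIiIiIiIiIiIiIiIiIiIiIiIiIiIiIiIiIiIiIiIiIiIiIiIiIiIiIiIiIiIiIiIiIiIiIiIiIiIiIiIiIiIiIiIiIiIiIiIiIiIiIiIiIiIiIiIiIiIiIiIiIiIiIiIiIiIiIiIiIiIiIiIiIiIiIiIiIiIiIiIiIiIiIiIiIiIiIiIiIiIiIiIiIiIiIiIiIiIiIiIiIiIiIiIiIiIiIiIiIiIiIiIiIiIiIiIiIiIiIiIiIiIiIiIiIiIiIiIiIiIiIiIiIiIiIiIiIiIiIiIiIiIiIiIiIiIiIiIiIiIiIiIiIiIiIiIiIiIiIiIiIiIiIiIiIiIiIiIiIiIiIiIiIiIiIiIiIiIiIiIiIiIiIiIiIiIiIiIiIiIiIiIiIiIiIiIiIiIiIiIiIiIiIiIiIiIiIiIiIiIiIiIiIiIiIiIiIiIiIiIiIiIiIiIiIiIiIiIiIiIiIiIi"/>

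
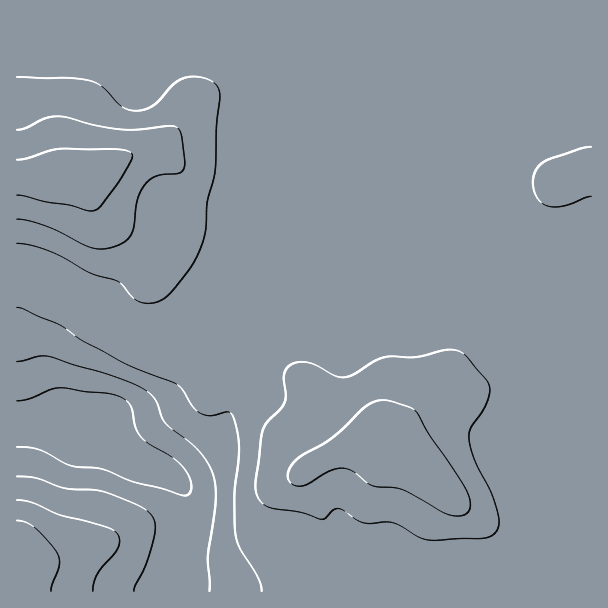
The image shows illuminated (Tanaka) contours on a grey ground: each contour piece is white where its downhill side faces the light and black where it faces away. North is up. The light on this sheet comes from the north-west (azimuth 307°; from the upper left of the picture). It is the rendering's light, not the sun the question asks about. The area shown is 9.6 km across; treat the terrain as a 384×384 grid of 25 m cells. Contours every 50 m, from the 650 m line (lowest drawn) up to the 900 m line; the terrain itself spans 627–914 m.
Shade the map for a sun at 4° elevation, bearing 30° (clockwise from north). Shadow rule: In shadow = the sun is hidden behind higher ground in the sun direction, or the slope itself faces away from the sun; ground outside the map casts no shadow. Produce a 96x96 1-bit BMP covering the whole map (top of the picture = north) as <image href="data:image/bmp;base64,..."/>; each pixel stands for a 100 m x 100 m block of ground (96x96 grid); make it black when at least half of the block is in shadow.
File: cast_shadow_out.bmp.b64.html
<image width="96" height="96" href="data:image/bmp;base64,Qk2+BAAAAAAAAD4AAAAoAAAAYAAAAGAAAAABAAEAAAAAAIAEAAATCwAAEwsAAAIAAAAAAAAA////AAAAAAAAAAAAAAAAAAAAAAAAAAAAAAAAAAAAAAAAAAAAAAAAAAAAAAAAAAAAAAAAAAAAAAAAAAAAAAAAAf8AAAAAAAAAAAAAB//wAAAAAAAAAAAAD//8AAAAAAAAAeAAD//+AAAAAAAAAfwAH//+AAAAAAAAAf8AH//8AAAAAAAAH/+D///4AAAAAAAAH/+H///wAAAAAAAA//+P///AAAAAAAAB//+P//8AAAAAAAAH//+f//gAAAAAAAAP//+f/+AAAAAAAAA///+P/4AAAAAAAAH/4D8P/wAAAAAAAAf/4AAP/AAAAAAAAA//4AAH+AAAAAAAAD//wAAH8AAAAAAAB///wAAD4AAAAAAAf///gAABwAAAAAAB////ggAAAAAAAAAD////AwAAAAAAAAAH////AgAAAAAAAAAf////AAAAAAAAAAB/////AAAAAAAAAAD/////AAAAAAAAAAD////+AAAAAAAAAAD////+AAAAAAAAAAD////8AAAAAAAAAAD////4AAAAAAAAAAC////wAAAAAAAAAAA////gAAAAAAAAAAA////AAAAAAAAAAAD///+AAAAAAAAAAAD///8AAAAAAAAAAAD///4AAAAAAAAAAAD///gAAAAAAAAAAAD//+AAAAAAAAAAAAD//8AAAAAAAAAAAAD/8AAAAAAAAAAAAAD/gAAAAAAAAAAAAAD+AAAAAAAAAAAAAAD/AAAAAAAAAAAAAAD/wAAAAAABAAAAAAD/8AAAAAAHwAAAAAD//AAAAAAP4AAAAAD//gAAAAAP4AAAAAD//wAAAAAHgAAAAAD//wAAAAAAAAAAAAD//wAAAAAAAAAAAAD//wAAAAAAAAAAAAD//4AAAAAAAAAAAAD//4AAAAAAAAAAAAD//4AAAAAAAAAAAAD//wAAAAAAAAAAHgD//gAAAAAAAAAAH4D//gAAAAAAAAAAH8D//AAAAAAAAAAAH+D/8AAAAAAAAAAAH/j/wAAAAAAAAAAAH/7/gAAAAAAAAAAAH//8AAAAAAAAAAAAH//wAADgAAAAAAAAH/8AAAHgAAAAAAAAD+EAAAPwAAAAAAAADwAAAAPwAAAAAAAABAAAAAPgAAAAAAAAAAAAAAHAAAAAAAAAAAAAAAAAAAAAAAAAAAAAAAAAAAAAAAAAAAAAAAAAAAAAAAAAAAAAAAAAAAAAAAAAAAAAAAAAAAAAAAAAAAAAAAAAAAAAAAAAAAAAAAAAAAAAAAAAAAAAAAAAAAAAAAAAAAAAAAAAAAAAAAAAAAAAAAAAAAAAAAAAAAAAAAAAAAAAAAAAAAAAAAAAAAAAAAAAAAAAAAAAAAAAAAAAAAAAAAAAAAAAAAAAAAAAAAAAAAAAAAAAAAAAAAAAAAAAAAAAAAAAAAAAAAAAAAAAAAAAAAAAAAAAAAAAAAAAAAAAAAAAAAAAAAAAAAAAAAAAAAAAAAAAAAAAAAAAAAAAAAAAAAAAAAAAAAAAAAAAAAAAAAAAAAAAAAAAAAAAAAAAAAAAAAAAAAAAAAAAAAAAAAA="/>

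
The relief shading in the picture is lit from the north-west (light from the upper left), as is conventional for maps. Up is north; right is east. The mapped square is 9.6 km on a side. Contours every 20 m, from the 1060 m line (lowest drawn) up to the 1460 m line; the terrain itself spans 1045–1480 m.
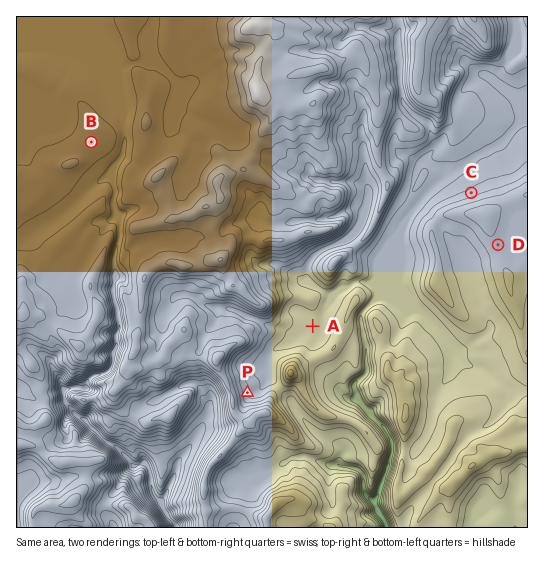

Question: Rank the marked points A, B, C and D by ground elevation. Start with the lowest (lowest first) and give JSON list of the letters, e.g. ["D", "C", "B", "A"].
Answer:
["A", "C", "D", "B"]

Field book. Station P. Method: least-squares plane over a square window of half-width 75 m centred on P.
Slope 9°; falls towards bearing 88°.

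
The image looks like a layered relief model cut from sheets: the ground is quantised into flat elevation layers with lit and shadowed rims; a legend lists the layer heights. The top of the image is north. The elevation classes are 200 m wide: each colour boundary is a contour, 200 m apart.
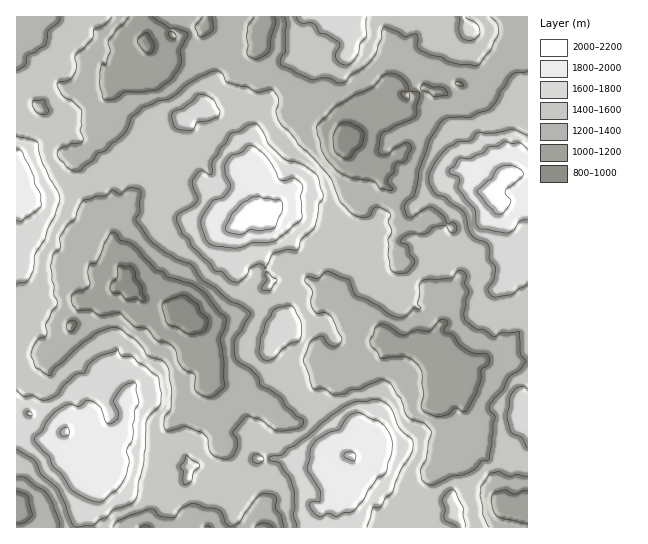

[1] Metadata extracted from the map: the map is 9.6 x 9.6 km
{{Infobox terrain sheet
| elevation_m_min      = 860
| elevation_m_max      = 2100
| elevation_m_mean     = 1460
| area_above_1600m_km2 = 22.2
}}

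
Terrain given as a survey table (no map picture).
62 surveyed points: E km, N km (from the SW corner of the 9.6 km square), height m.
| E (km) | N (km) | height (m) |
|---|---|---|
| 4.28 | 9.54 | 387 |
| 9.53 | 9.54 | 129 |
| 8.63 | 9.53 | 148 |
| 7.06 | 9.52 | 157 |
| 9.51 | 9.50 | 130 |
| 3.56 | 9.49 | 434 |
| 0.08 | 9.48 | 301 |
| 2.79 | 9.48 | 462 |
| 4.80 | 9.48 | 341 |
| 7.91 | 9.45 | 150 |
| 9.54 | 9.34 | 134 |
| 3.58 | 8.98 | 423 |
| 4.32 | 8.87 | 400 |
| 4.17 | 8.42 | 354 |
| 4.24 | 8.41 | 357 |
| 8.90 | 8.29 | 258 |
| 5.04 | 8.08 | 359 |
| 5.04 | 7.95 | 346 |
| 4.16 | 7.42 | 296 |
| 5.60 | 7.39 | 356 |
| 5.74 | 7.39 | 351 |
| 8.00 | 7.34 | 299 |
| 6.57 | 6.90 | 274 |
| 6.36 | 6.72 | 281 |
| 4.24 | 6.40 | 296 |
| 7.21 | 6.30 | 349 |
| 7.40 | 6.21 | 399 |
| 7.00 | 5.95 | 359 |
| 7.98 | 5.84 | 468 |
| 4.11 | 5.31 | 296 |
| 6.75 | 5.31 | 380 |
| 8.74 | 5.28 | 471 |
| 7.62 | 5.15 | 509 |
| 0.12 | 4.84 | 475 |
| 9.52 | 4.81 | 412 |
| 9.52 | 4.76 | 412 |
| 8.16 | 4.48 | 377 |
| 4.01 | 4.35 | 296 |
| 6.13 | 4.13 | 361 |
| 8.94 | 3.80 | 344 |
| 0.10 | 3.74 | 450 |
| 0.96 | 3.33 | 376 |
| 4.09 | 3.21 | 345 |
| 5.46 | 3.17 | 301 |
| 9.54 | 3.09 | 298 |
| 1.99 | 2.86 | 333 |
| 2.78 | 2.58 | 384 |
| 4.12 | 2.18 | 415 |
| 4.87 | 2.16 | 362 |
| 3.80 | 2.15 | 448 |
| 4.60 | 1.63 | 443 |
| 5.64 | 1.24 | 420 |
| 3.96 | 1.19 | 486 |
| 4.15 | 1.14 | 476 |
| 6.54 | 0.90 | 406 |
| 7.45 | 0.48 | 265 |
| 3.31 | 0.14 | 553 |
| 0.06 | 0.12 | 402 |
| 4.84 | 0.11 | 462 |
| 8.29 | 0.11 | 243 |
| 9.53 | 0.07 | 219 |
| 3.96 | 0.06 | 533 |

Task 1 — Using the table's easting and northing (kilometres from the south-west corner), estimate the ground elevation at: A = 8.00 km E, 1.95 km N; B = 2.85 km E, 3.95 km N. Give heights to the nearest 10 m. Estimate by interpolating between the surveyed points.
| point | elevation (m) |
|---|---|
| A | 260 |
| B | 300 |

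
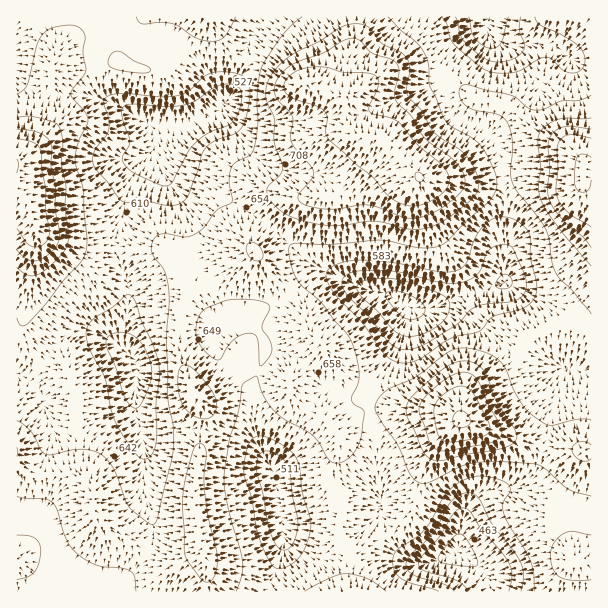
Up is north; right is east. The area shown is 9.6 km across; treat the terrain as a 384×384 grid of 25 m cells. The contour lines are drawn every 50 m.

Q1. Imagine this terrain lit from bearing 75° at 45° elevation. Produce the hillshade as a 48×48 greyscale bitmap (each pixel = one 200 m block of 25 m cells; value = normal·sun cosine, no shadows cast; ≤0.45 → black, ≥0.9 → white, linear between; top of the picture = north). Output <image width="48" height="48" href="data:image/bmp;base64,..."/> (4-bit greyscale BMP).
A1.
<image width="48" height="48" href="data:image/bmp;base64,Qk32BAAAAAAAAHYAAAAoAAAAMAAAADAAAAABAAQAAAAAAIAEAAATCwAAEwsAABAAAAAAAAAAAAAAABEREQAiIiIAMzMzAERERABVVVUAZmZmAHd3dwCIiIgAmZmZAKqqqgC7u7sAzMzMAN3d3QDu7u4A////AIiZmZmIiIdnmqqYiIiJmqu7vNy4UzRoiJmZmImIiHdnq6qpiIiJmrzcy7qYUyNoiJmZiIiIiHd4u7u7h3iJmrzdypmGQiR4iZmZiIiImHZ5u7vMhVeJmqq7u5hlMjZ4mZmYh4iZmHZ5y7zchUaJmZmazKdTI1eImZmYd4mqmHV6y7zchEaJqpiKzLZDNWiJmZmId4qqmGV6y7zbczaJqoeJzbYzVniJmYiId5qqmGV7y73bY0eJqod5vKdFZ3iIiIiId5uqmGV7y83aUleZmYd4q6hnd3eIiImIiJqql2V6u83JQliZmYiIiZh3dneId6qZmZqrl2V6u823M1iJmYh3eIh3d4h3Z7uZmZq7l1Vpu8ylNGiJmYhkRndneJh2d8uZiZq7llV5u7uFVniJmYhSJGd4qqmHiaqYiavLhUZ4qql2eIiZmYdCJGis3bqYmaqYiavKdEVoq6mIiIiZmYZDNHrO7LmZmaqHiazKYzNZu6mIiJmZmIZERovv26mZmamHibzKYyNry6mIiZmZmYdkRovuypmZmZiImrzbYQOMypmIiZmZmZmGVXvdupqpmYiIms3bUAWsqZmIiZiZmqqXVXrMqZqpiIiIm8zJQCeqmJmYiIiZq8uXZoq7mZqYh5mZq8unMlipmJmYiImqvNynZnmpiJmYiJmZq7qGNGiZmImYiImqzeyoZXiHiImIiJmZqqmGVXiZmIiIiJqr3tyodWZ3iIiIiImZmZmXZniZmZiIiJq97duYZVZ4iHeIiIiZmZmYZniZmYiIiave3Ll2VWiZl1V4iHiZmZqoZ4iZiIiJmazduYZURXmqljNoh2iqmZqnZ4iYiIiJqru6h1REVom7lSNndlerqZqXeImYh3ebqqmYdmVWeJu6hTRnZVesyqmIiImYh2i7qYiId3d3iau6hkVmQ1e926mYiJmYh3m6mHd4iHd3iau6hlRDM2ne26qYiJmYiImYdmd4h2VniaqphlQhNIre26qYiZmIiJh2Vmd4h1VXmaqphlMBRpvu26qpmphniIdlZ3iIh1Vomqu6h1ICZ6ve27u6qpdWiHZmd4iIdlZ4m7zLl1ITeKzu3Mu6qYZWeHd3d3iHdmZ5rN3bl2MTeLzu3Mu6qYdVaIh2Vnd2Z3eKzd3bmGMTeLzu3LuqqYdVaIhlVndmZ3is3d3Kh2MTebzdy7q7qZhlaIdUVnZmeIrN3Muph2Mlmqu8u7vMqYiHd1VEVnZniave3LqYh2VXmpqqq7zbmIiJlzM0VmZ4mqvd25iIiIh4mZmZq7y4ZneJlzATRWZ5qrzdyoiImZmJmYiZqqmGZnialzABNniJq73cqYiZmamJmXeJmZiHiImql0IRN5qpmr3cqZmqqZmamHeJmZiIiZmph2ZTNpqpmrzcqZvLmHiql2eJmZmZmZmZiIh2VniJq7zcqr3bl2iqhneJmZmZmZmIiZmHd3d4vMu6q97admeIZoiJmZmZmZiIiamHiId4rMuprO7IVFZ3ZoiZmZmYiIh3mqqYiIiIq7qZrO24U0Vndw=="/>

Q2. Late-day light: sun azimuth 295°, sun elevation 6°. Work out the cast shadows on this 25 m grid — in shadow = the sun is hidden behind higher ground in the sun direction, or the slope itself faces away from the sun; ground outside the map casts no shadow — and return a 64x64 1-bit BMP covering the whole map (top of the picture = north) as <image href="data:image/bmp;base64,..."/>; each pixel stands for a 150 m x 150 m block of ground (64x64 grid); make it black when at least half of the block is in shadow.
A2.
<image width="64" height="64" href="data:image/bmp;base64,Qk0+AgAAAAAAAD4AAAAoAAAAQAAAAEAAAAABAAEAAAAAAAACAAATCwAAEwsAAAIAAAAAAAAA////AAAAAAAAAAPAAAAAAAAAA8AAADAAAAADgAB/+AAAAAOYAH/8AAAAA5wAf/gAAAADvAAf+AAAAAe+AA/4AAAAB/4AB/AAAAAHfgAH8AAAAAd+AAPwAAAAB/wAA/AAAAAH/AAB+AAAAAf8AAH/4AAAB/wAAf/44AAH/AAB//jAAAf4AAH/8AAAA/gAAP/wAAAB8AAAf/AAGAPgAAAf4AA4A8AAAB/AADgHgAAAH8AAfAcAAAAfgAB8BgAAAB8AAHwMAAAAHgAAfAAAAAAIAAB4AAAAAAAAAPgAAABAAAAA8AAAAeAAAAHwAAAB4AAAAOAAAAPgAAAAAAAAA+AAAAAAAAAH8AAAAAAAAA/4AAAAPAAAH/geAD/8AAA/8P8AP/wAAD/g/wA//AAMP4B/AD/4AAgAAH+AP/gAAAAAf8Af/AAAAAP/wB/8AAAGD//AP/wAAAYP/8A//AAAAA//gD/+AAAAB/8AP/4AAAAD/gA//AAAAAP8AD/8AAAAAfwAP/4AAAAAcAA//gAAAAAAAB/+AAAAAgAAD/4AAAAfgAAH/gAAAB+AAAB+AAAAD4AAAH9/AAAPgAAAf/+AA/+AAABwf4AB/4AAAAA/AAD/AAAAAB4AAH4AAAAAAAAAPAAAAAAAAAAYAAAAAAAAAAB8AAAAAAABgfgAAAAAAAAB+AAAAAAAAADwAA=="/>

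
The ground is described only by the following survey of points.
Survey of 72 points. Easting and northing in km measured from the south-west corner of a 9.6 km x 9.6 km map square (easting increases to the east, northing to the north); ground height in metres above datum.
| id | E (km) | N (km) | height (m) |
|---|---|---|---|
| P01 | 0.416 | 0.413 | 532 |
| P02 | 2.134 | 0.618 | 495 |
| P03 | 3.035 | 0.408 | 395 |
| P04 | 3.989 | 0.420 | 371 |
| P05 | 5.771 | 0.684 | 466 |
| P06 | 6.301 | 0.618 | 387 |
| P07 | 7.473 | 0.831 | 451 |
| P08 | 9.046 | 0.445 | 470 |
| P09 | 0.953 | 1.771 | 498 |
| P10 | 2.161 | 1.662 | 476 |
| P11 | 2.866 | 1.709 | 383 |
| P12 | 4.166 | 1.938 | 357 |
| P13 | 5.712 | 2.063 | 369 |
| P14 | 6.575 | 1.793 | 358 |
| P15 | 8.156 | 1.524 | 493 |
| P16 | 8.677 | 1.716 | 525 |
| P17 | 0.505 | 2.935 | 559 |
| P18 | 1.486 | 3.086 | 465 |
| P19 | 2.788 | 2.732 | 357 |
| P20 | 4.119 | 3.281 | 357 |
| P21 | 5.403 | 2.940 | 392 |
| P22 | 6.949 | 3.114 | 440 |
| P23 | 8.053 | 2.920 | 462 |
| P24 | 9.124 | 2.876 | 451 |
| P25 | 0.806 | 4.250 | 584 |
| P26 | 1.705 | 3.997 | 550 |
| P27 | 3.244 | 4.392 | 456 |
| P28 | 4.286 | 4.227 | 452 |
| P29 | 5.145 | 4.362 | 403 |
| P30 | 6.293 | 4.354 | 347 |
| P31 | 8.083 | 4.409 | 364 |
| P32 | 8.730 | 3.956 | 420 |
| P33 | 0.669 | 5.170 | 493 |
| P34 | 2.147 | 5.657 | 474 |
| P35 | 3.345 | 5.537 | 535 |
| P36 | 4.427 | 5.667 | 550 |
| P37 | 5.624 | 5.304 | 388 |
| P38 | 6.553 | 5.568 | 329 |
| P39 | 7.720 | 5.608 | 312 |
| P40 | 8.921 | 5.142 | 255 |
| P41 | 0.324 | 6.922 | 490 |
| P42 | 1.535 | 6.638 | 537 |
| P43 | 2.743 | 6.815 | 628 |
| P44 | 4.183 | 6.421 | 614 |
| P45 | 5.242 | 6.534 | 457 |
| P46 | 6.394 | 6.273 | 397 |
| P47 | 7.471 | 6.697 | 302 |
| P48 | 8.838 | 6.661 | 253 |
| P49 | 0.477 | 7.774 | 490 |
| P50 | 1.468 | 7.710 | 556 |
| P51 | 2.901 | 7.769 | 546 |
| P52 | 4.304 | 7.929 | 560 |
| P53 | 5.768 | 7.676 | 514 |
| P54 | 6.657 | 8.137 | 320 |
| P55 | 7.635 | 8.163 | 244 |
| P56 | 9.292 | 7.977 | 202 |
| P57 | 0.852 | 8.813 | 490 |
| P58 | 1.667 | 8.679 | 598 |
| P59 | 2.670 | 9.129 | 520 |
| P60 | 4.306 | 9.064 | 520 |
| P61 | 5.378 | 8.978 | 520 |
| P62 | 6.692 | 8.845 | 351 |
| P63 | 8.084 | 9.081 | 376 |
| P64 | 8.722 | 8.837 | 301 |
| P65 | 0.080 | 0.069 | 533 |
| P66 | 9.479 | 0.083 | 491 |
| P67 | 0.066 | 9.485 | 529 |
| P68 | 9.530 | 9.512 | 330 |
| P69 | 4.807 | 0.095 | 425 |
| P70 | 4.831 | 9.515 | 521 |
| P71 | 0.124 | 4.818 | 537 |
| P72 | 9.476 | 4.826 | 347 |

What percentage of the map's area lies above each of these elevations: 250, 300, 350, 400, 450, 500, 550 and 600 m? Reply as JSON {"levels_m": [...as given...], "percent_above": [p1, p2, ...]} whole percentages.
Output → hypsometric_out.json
{"levels_m": [250, 300, 350, 400, 450, 500, 550, 600], "percent_above": [96, 91, 86, 63, 51, 31, 12, 4]}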